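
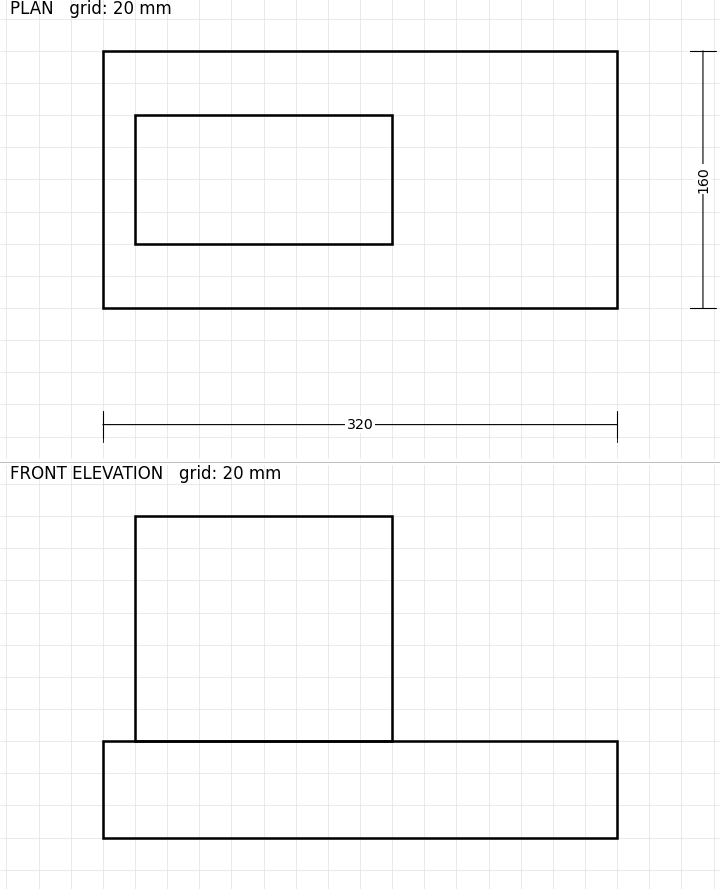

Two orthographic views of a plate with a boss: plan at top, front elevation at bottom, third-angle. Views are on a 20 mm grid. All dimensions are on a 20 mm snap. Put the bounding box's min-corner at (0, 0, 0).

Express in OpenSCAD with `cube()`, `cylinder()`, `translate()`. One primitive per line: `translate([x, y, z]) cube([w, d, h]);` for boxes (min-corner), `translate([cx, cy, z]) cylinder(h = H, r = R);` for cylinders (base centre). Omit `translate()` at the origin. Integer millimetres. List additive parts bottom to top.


cube([320, 160, 60]);
translate([20, 40, 60]) cube([160, 80, 140]);


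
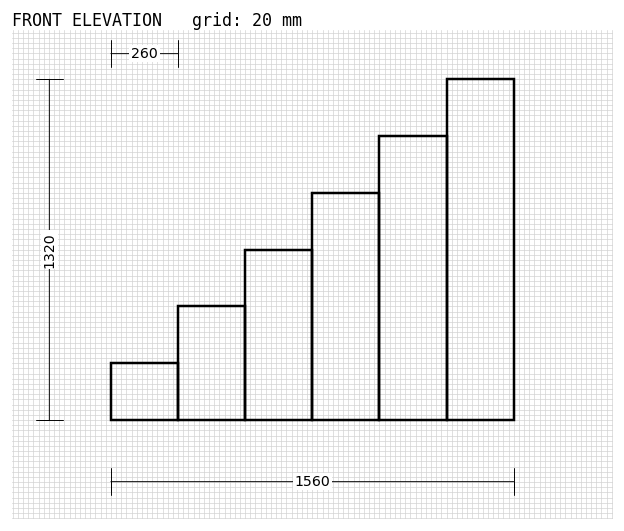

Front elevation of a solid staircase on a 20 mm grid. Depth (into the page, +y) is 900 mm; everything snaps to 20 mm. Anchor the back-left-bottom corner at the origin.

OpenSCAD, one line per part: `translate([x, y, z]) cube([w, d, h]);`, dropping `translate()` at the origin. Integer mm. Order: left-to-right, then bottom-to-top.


cube([260, 900, 220]);
translate([260, 0, 0]) cube([260, 900, 440]);
translate([520, 0, 0]) cube([260, 900, 660]);
translate([780, 0, 0]) cube([260, 900, 880]);
translate([1040, 0, 0]) cube([260, 900, 1100]);
translate([1300, 0, 0]) cube([260, 900, 1320]);


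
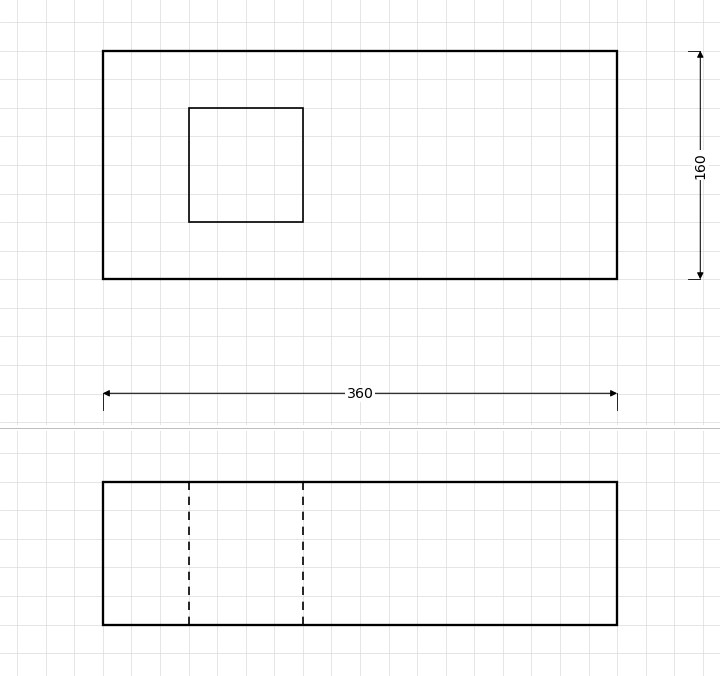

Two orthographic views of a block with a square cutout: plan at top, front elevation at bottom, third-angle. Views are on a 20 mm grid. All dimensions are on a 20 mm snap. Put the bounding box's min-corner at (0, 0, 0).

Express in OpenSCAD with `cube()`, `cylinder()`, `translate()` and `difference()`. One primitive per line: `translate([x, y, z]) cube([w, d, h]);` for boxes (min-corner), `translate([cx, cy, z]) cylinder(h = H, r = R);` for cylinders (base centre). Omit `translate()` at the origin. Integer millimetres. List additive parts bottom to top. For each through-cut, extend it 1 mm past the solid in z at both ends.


difference() {
  cube([360, 160, 100]);
  translate([60, 40, -1]) cube([80, 80, 102]);
}


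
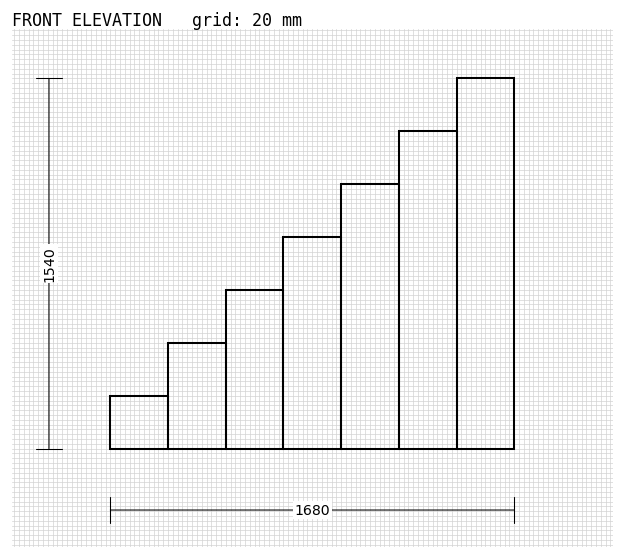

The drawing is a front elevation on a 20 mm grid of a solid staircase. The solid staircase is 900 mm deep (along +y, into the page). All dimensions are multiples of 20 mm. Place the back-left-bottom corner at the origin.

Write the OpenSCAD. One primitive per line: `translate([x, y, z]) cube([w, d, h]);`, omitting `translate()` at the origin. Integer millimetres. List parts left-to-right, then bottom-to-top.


cube([240, 900, 220]);
translate([240, 0, 0]) cube([240, 900, 440]);
translate([480, 0, 0]) cube([240, 900, 660]);
translate([720, 0, 0]) cube([240, 900, 880]);
translate([960, 0, 0]) cube([240, 900, 1100]);
translate([1200, 0, 0]) cube([240, 900, 1320]);
translate([1440, 0, 0]) cube([240, 900, 1540]);


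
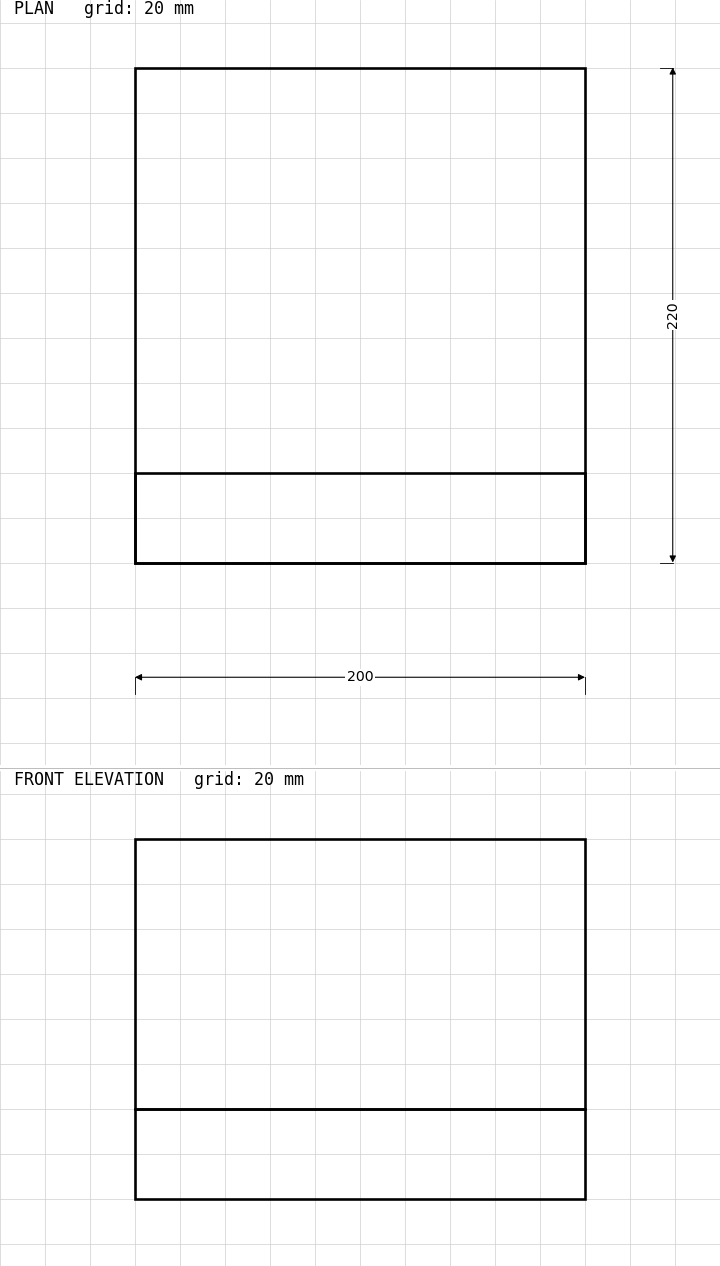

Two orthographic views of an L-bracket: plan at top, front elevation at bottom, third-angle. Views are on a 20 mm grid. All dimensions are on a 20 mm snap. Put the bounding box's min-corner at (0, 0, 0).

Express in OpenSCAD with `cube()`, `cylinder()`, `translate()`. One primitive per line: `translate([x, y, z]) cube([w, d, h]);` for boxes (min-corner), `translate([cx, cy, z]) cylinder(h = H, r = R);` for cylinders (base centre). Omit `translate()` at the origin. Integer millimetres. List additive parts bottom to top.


cube([200, 220, 40]);
translate([0, 0, 40]) cube([200, 40, 120]);


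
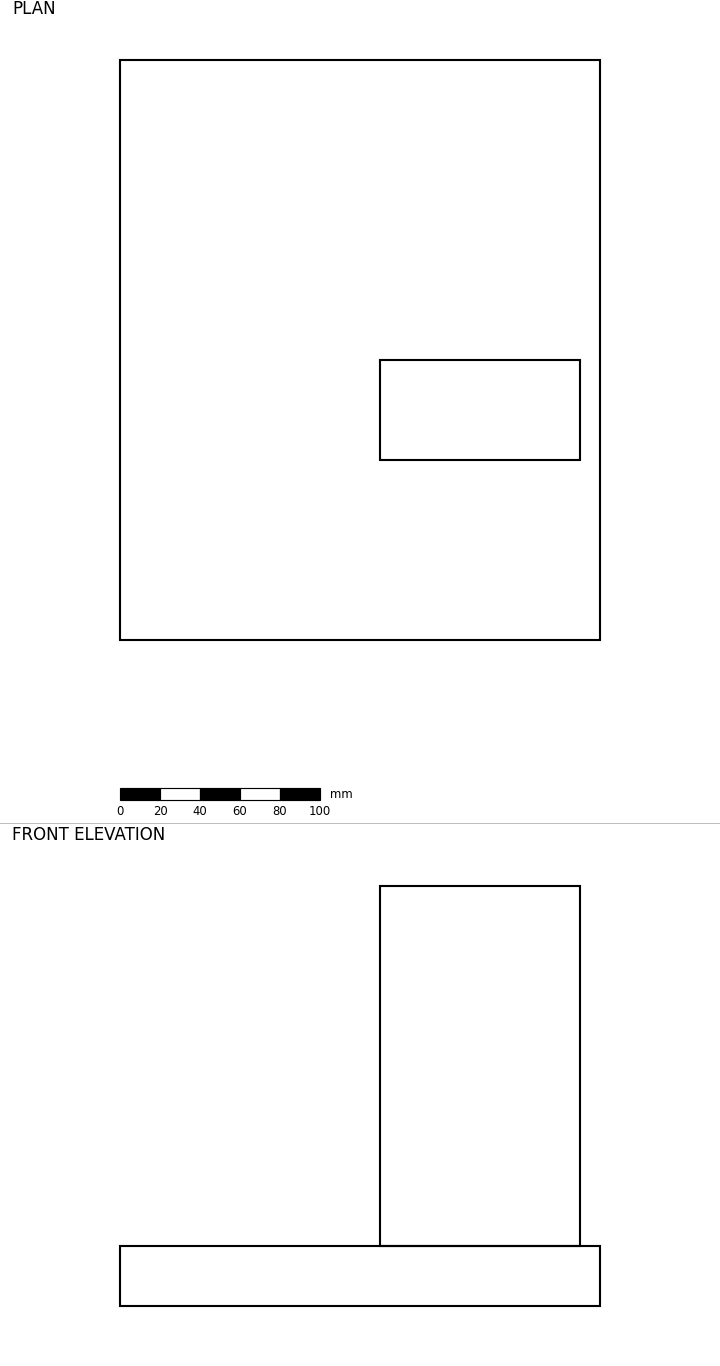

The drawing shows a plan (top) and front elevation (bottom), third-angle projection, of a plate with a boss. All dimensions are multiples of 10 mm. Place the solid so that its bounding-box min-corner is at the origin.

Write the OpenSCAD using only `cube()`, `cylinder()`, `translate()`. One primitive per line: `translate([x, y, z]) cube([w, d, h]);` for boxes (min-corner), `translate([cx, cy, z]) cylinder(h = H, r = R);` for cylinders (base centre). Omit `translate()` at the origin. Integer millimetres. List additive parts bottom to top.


cube([240, 290, 30]);
translate([130, 90, 30]) cube([100, 50, 180]);


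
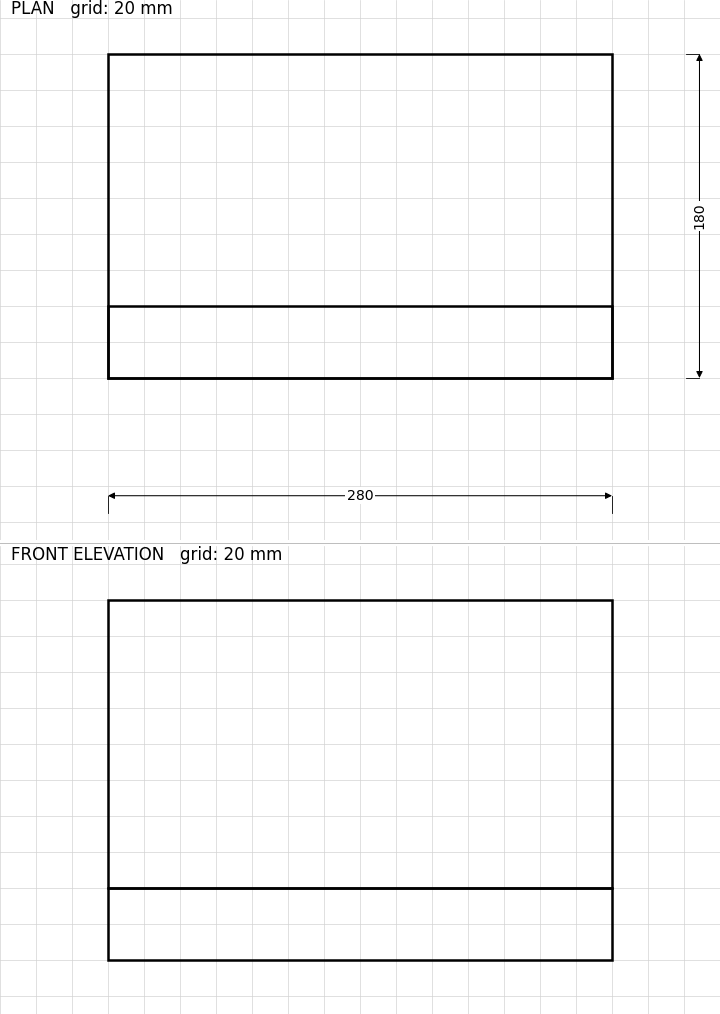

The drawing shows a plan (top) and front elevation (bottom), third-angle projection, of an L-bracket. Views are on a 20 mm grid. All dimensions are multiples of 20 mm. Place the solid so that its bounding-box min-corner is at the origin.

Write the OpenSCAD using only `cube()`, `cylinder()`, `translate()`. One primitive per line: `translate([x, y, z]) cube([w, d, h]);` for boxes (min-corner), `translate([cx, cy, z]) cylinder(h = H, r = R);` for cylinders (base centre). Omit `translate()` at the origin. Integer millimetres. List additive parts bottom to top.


cube([280, 180, 40]);
translate([0, 0, 40]) cube([280, 40, 160]);


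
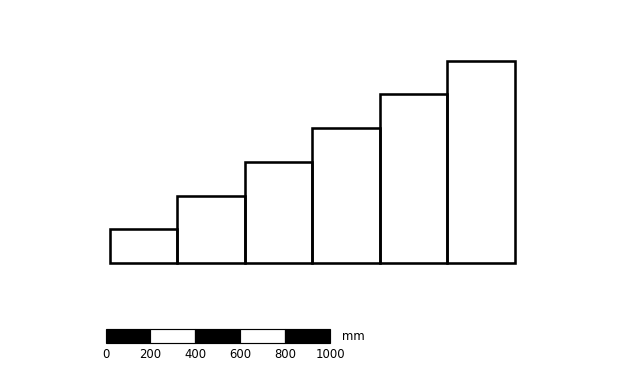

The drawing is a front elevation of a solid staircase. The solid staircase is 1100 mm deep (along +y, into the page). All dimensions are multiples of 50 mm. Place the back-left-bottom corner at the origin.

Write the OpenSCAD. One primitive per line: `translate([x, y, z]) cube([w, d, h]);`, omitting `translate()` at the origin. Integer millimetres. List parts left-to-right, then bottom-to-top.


cube([300, 1100, 150]);
translate([300, 0, 0]) cube([300, 1100, 300]);
translate([600, 0, 0]) cube([300, 1100, 450]);
translate([900, 0, 0]) cube([300, 1100, 600]);
translate([1200, 0, 0]) cube([300, 1100, 750]);
translate([1500, 0, 0]) cube([300, 1100, 900]);


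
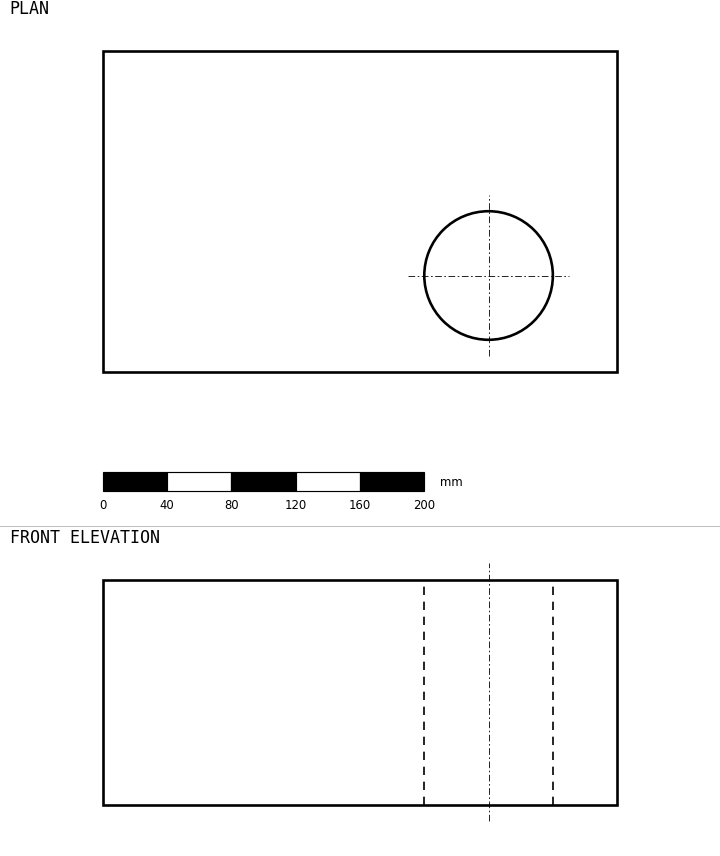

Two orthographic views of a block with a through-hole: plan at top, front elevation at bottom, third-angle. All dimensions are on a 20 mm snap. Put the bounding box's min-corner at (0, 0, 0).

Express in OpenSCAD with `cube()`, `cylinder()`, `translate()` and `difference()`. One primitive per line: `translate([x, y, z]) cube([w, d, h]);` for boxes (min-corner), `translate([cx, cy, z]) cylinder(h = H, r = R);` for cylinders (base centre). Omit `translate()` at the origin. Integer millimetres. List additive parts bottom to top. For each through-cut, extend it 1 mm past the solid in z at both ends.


difference() {
  cube([320, 200, 140]);
  translate([240, 60, -1]) cylinder(h = 142, r = 40);
}


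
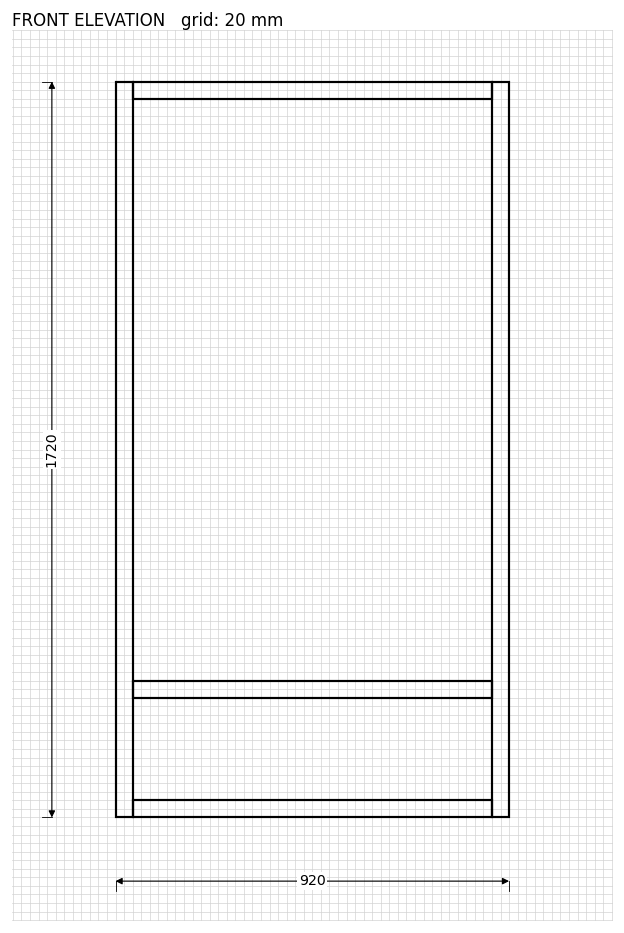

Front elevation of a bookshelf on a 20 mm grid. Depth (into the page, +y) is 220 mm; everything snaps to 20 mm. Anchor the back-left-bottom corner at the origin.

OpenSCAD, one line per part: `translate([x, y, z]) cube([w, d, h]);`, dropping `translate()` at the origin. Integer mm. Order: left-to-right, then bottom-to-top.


cube([40, 220, 1720]);
translate([40, 0, 0]) cube([840, 220, 40]);
translate([40, 0, 280]) cube([840, 220, 40]);
translate([40, 0, 1680]) cube([840, 220, 40]);
translate([880, 0, 0]) cube([40, 220, 1720]);


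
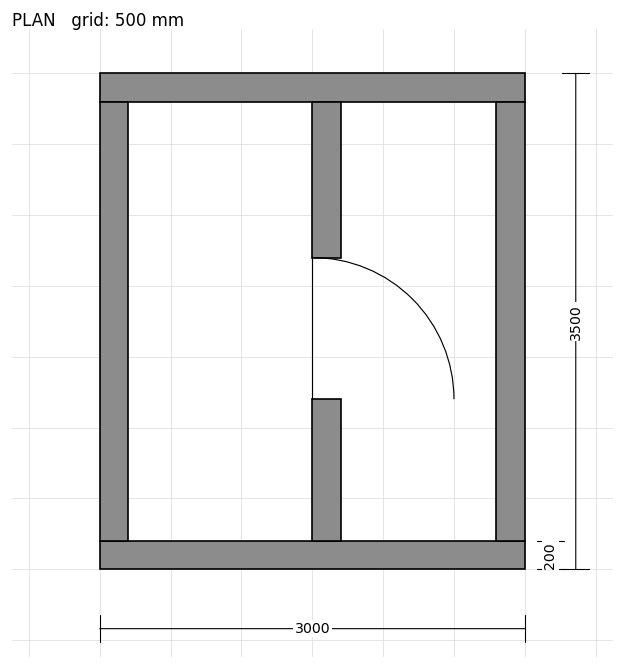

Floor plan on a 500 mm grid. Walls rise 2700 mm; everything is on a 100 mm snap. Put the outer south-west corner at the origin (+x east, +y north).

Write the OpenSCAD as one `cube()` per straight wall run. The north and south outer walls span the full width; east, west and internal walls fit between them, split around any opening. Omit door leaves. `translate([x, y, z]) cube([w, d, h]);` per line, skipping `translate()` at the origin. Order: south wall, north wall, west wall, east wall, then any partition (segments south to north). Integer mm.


cube([3000, 200, 2700]);
translate([0, 3300, 0]) cube([3000, 200, 2700]);
translate([0, 200, 0]) cube([200, 3100, 2700]);
translate([2800, 200, 0]) cube([200, 3100, 2700]);
translate([1500, 200, 0]) cube([200, 1000, 2700]);
translate([1500, 2200, 0]) cube([200, 1100, 2700]);


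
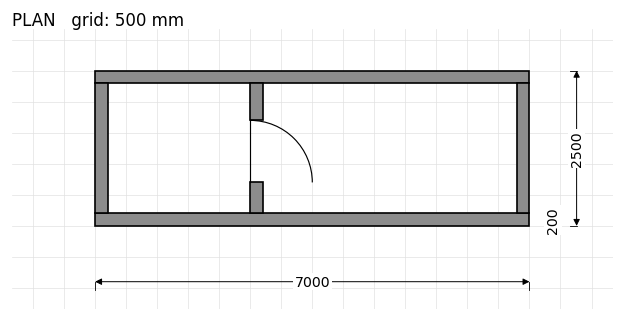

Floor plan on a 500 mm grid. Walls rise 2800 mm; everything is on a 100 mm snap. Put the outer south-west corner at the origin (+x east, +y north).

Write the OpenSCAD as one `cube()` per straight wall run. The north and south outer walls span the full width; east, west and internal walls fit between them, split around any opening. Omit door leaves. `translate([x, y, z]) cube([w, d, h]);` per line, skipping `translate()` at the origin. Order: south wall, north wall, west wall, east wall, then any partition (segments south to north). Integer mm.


cube([7000, 200, 2800]);
translate([0, 2300, 0]) cube([7000, 200, 2800]);
translate([0, 200, 0]) cube([200, 2100, 2800]);
translate([6800, 200, 0]) cube([200, 2100, 2800]);
translate([2500, 200, 0]) cube([200, 500, 2800]);
translate([2500, 1700, 0]) cube([200, 600, 2800]);


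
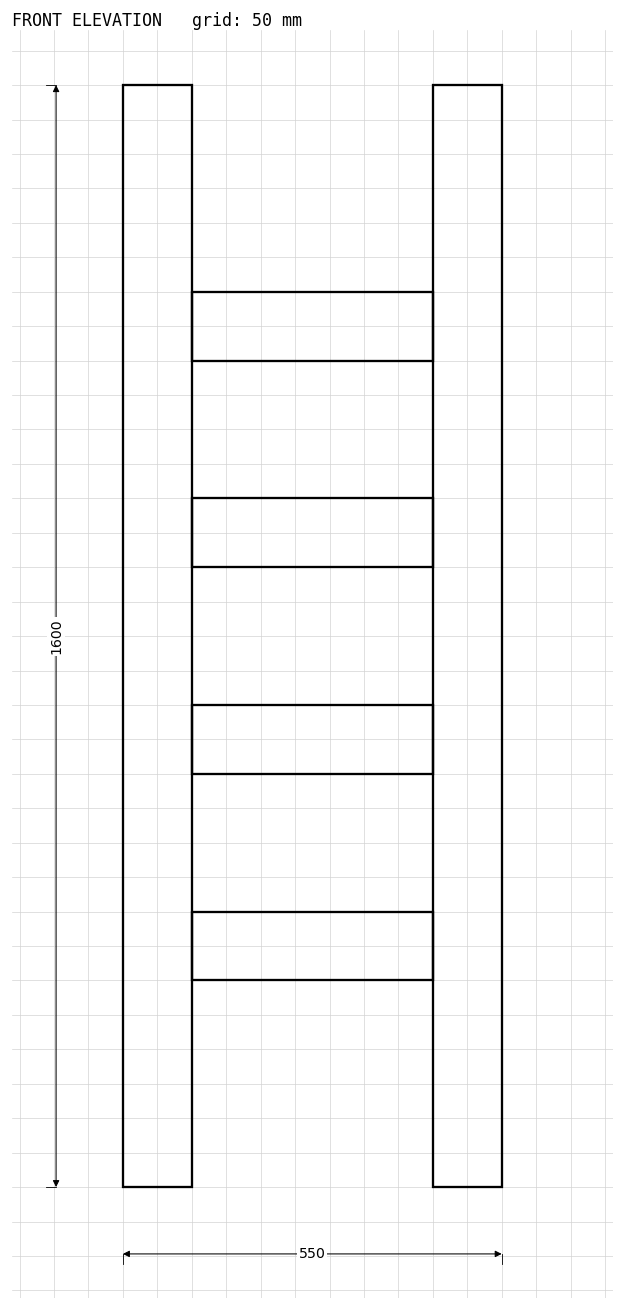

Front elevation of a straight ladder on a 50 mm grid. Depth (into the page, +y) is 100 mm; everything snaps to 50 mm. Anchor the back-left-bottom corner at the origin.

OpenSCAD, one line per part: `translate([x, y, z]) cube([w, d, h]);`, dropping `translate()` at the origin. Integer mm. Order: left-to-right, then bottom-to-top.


cube([100, 100, 1600]);
translate([100, 0, 300]) cube([350, 100, 100]);
translate([100, 0, 600]) cube([350, 100, 100]);
translate([100, 0, 900]) cube([350, 100, 100]);
translate([100, 0, 1200]) cube([350, 100, 100]);
translate([450, 0, 0]) cube([100, 100, 1600]);


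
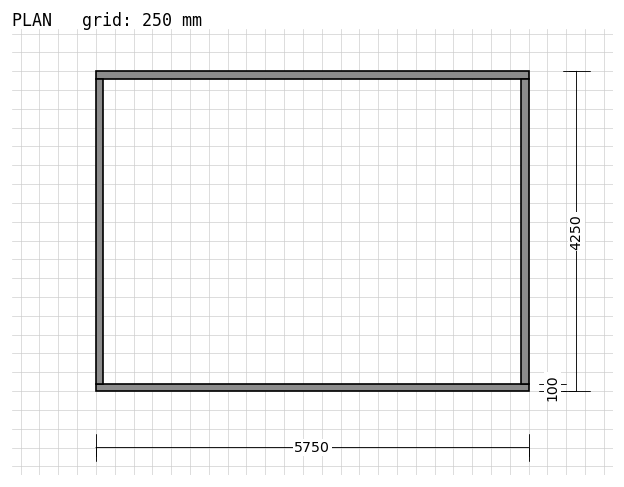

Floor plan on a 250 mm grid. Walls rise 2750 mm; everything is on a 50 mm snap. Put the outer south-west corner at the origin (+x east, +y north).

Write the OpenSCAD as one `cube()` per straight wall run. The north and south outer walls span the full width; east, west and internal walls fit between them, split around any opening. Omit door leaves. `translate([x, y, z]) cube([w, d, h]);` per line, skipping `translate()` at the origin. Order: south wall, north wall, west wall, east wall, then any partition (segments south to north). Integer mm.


cube([5750, 100, 2750]);
translate([0, 4150, 0]) cube([5750, 100, 2750]);
translate([0, 100, 0]) cube([100, 4050, 2750]);
translate([5650, 100, 0]) cube([100, 4050, 2750]);


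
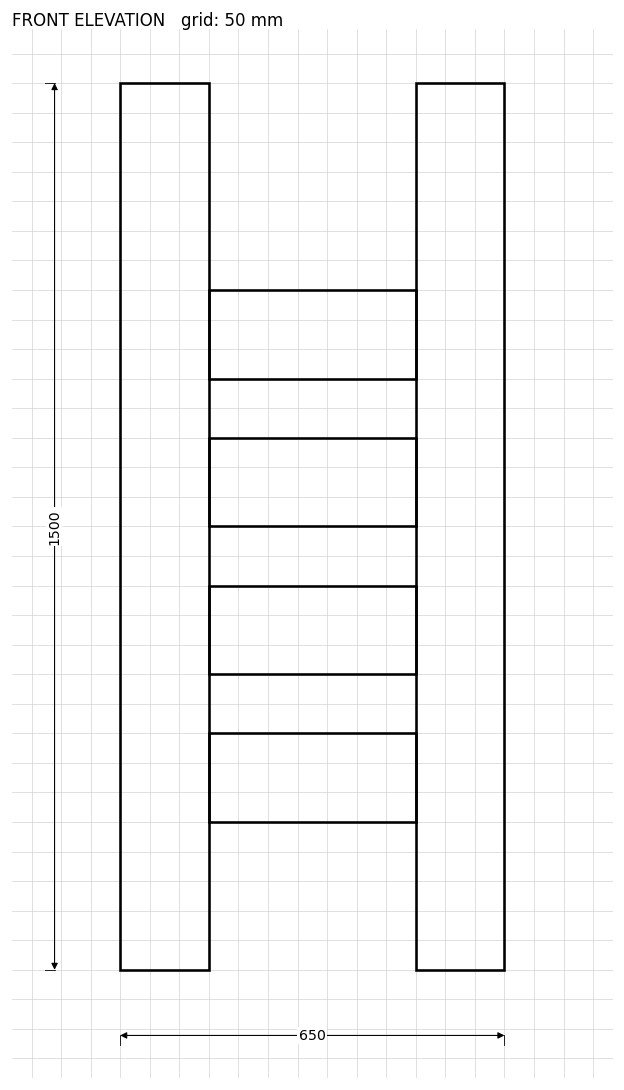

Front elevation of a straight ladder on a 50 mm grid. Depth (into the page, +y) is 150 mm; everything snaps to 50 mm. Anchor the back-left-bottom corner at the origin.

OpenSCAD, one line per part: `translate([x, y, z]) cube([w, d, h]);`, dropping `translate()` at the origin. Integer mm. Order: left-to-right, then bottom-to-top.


cube([150, 150, 1500]);
translate([150, 0, 250]) cube([350, 150, 150]);
translate([150, 0, 500]) cube([350, 150, 150]);
translate([150, 0, 750]) cube([350, 150, 150]);
translate([150, 0, 1000]) cube([350, 150, 150]);
translate([500, 0, 0]) cube([150, 150, 1500]);


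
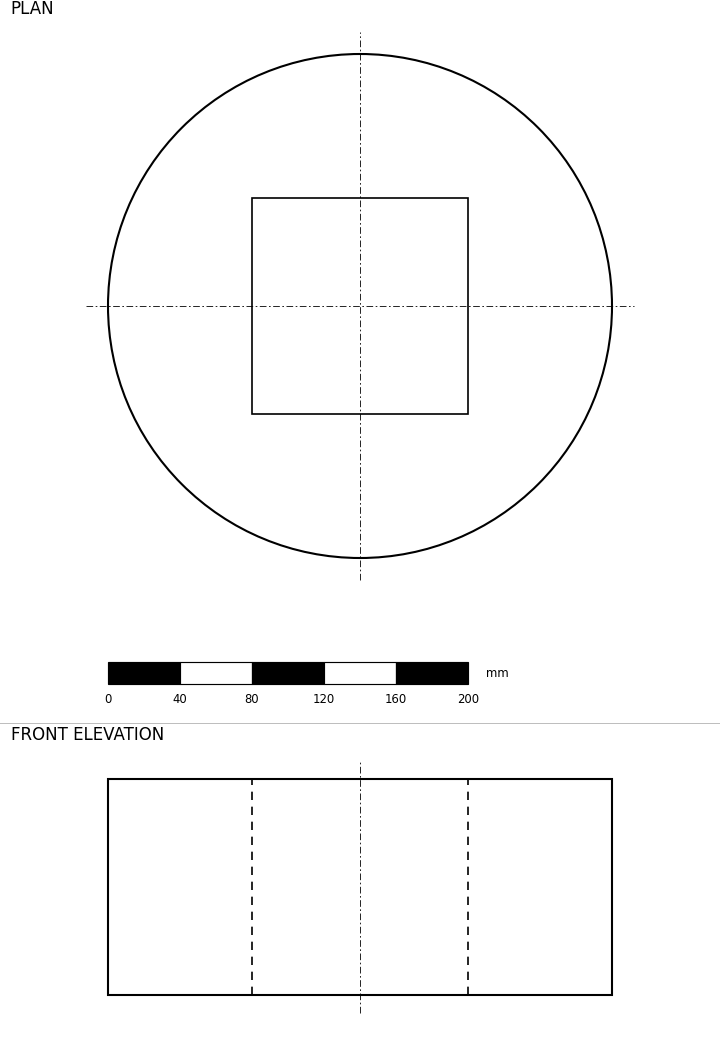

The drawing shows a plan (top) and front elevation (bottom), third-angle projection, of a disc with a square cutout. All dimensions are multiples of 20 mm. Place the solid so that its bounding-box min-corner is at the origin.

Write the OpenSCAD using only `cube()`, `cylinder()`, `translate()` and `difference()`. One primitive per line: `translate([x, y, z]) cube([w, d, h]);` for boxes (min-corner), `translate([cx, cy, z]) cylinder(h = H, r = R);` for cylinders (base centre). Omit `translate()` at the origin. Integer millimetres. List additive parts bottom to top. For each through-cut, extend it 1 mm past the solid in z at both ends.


difference() {
  translate([140, 140, 0]) cylinder(h = 120, r = 140);
  translate([80, 80, -1]) cube([120, 120, 122]);
}


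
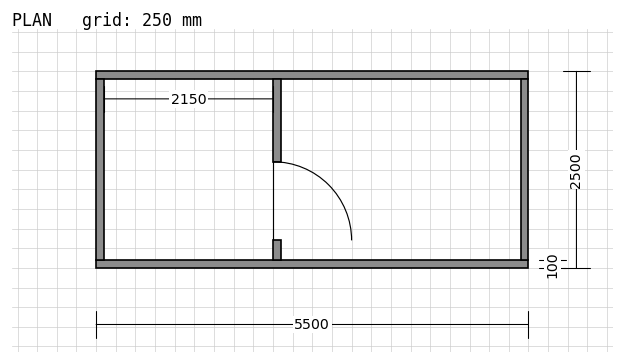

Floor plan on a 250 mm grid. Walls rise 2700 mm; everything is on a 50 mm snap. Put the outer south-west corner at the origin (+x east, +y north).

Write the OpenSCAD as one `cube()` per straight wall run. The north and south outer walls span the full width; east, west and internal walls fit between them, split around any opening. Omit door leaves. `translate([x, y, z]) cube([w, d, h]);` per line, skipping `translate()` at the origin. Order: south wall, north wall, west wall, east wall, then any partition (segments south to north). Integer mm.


cube([5500, 100, 2700]);
translate([0, 2400, 0]) cube([5500, 100, 2700]);
translate([0, 100, 0]) cube([100, 2300, 2700]);
translate([5400, 100, 0]) cube([100, 2300, 2700]);
translate([2250, 100, 0]) cube([100, 250, 2700]);
translate([2250, 1350, 0]) cube([100, 1050, 2700]);


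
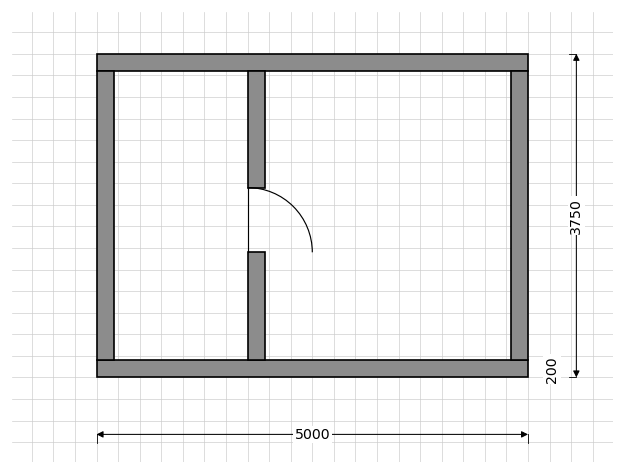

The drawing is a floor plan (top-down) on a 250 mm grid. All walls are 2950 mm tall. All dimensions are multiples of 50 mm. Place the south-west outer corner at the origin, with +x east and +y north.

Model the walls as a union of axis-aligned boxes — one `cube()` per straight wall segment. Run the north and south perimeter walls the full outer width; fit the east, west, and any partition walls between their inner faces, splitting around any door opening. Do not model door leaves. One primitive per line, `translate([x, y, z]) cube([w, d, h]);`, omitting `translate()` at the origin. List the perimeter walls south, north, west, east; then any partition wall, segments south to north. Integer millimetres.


cube([5000, 200, 2950]);
translate([0, 3550, 0]) cube([5000, 200, 2950]);
translate([0, 200, 0]) cube([200, 3350, 2950]);
translate([4800, 200, 0]) cube([200, 3350, 2950]);
translate([1750, 200, 0]) cube([200, 1250, 2950]);
translate([1750, 2200, 0]) cube([200, 1350, 2950]);


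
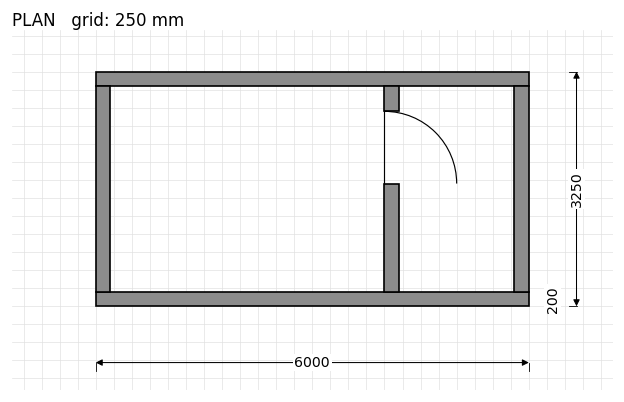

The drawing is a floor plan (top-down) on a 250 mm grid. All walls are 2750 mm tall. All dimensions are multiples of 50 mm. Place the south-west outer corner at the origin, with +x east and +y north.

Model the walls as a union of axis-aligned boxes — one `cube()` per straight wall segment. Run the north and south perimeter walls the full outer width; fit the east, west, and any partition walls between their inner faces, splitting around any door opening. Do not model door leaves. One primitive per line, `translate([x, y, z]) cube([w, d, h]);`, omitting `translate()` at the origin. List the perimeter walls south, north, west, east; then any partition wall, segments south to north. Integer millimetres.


cube([6000, 200, 2750]);
translate([0, 3050, 0]) cube([6000, 200, 2750]);
translate([0, 200, 0]) cube([200, 2850, 2750]);
translate([5800, 200, 0]) cube([200, 2850, 2750]);
translate([4000, 200, 0]) cube([200, 1500, 2750]);
translate([4000, 2700, 0]) cube([200, 350, 2750]);


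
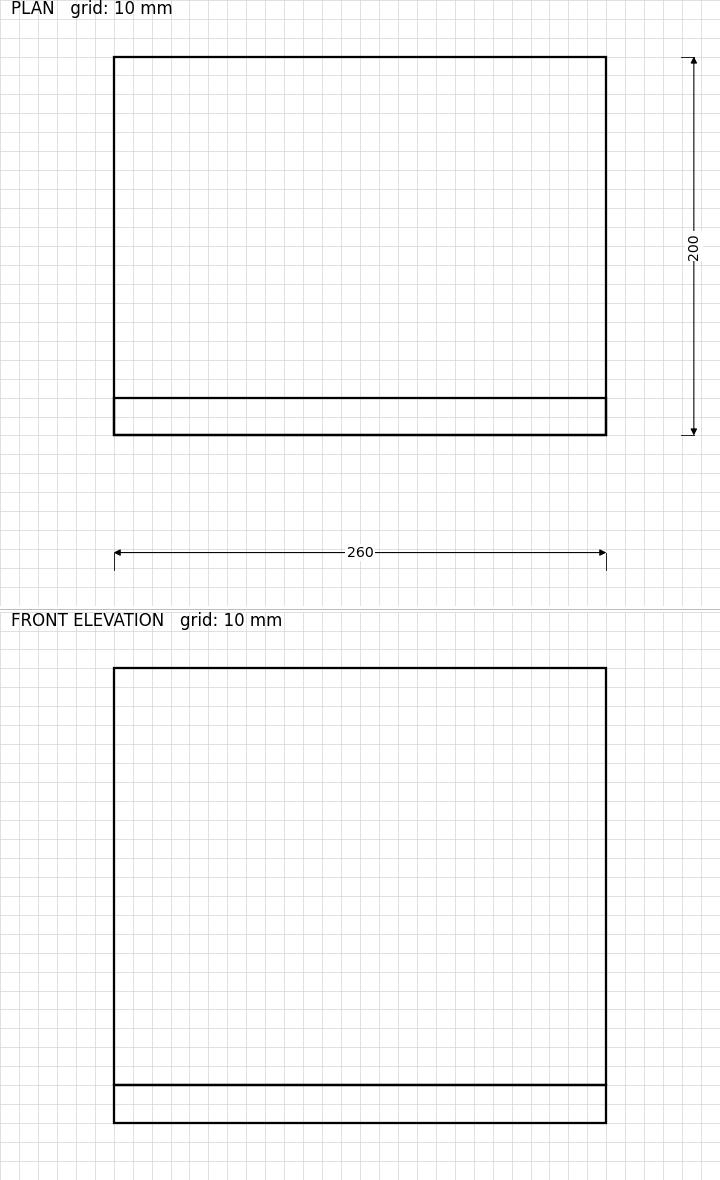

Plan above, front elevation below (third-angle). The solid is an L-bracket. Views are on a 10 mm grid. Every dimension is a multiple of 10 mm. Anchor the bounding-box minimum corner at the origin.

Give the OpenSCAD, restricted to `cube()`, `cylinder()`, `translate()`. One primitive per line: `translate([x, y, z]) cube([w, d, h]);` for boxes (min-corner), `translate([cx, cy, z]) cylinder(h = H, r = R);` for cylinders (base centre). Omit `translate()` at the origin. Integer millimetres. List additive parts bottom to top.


cube([260, 200, 20]);
translate([0, 0, 20]) cube([260, 20, 220]);


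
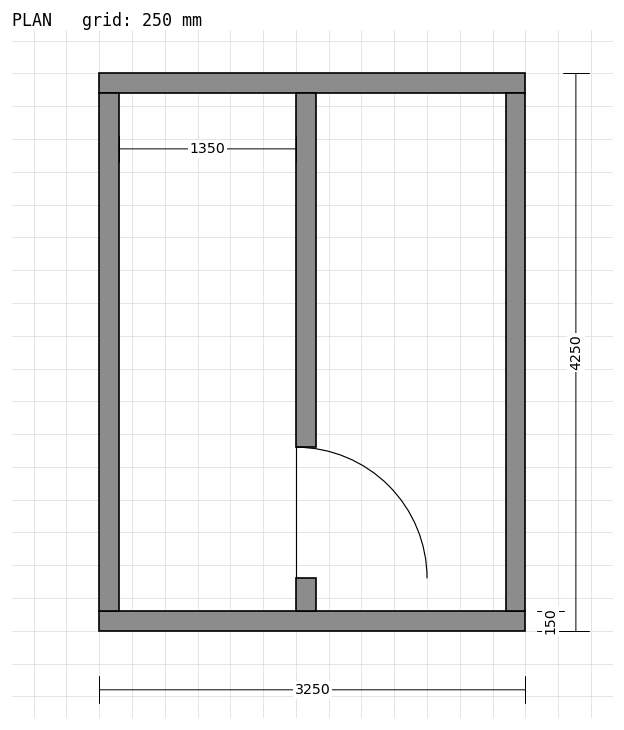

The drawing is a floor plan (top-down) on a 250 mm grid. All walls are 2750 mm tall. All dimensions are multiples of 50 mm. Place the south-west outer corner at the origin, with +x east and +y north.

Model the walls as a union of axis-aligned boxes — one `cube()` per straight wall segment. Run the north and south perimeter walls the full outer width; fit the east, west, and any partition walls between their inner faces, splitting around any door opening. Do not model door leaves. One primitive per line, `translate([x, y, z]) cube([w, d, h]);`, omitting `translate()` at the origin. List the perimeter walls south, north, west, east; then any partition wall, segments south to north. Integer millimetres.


cube([3250, 150, 2750]);
translate([0, 4100, 0]) cube([3250, 150, 2750]);
translate([0, 150, 0]) cube([150, 3950, 2750]);
translate([3100, 150, 0]) cube([150, 3950, 2750]);
translate([1500, 150, 0]) cube([150, 250, 2750]);
translate([1500, 1400, 0]) cube([150, 2700, 2750]);


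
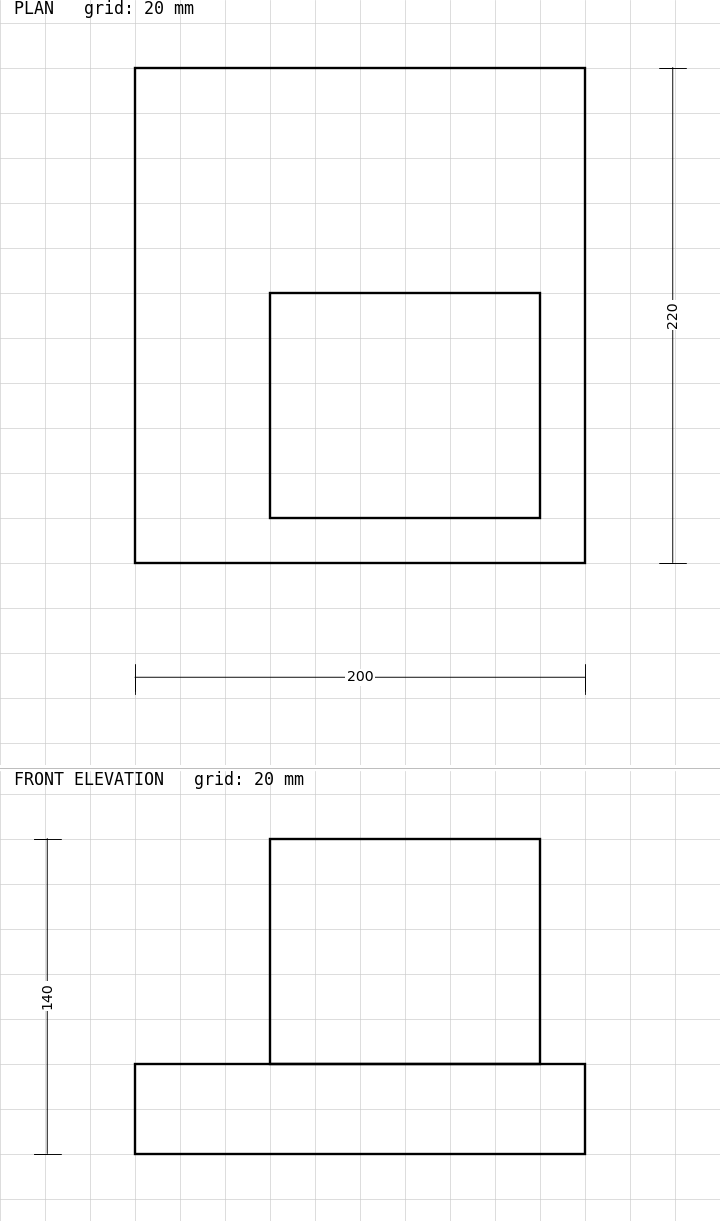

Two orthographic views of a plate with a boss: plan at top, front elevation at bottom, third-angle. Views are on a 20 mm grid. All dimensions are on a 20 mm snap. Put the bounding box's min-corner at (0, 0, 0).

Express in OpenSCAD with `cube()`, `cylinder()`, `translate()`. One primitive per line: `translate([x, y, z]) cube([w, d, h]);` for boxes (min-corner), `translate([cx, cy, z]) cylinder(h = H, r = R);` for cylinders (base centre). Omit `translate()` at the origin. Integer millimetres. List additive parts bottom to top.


cube([200, 220, 40]);
translate([60, 20, 40]) cube([120, 100, 100]);


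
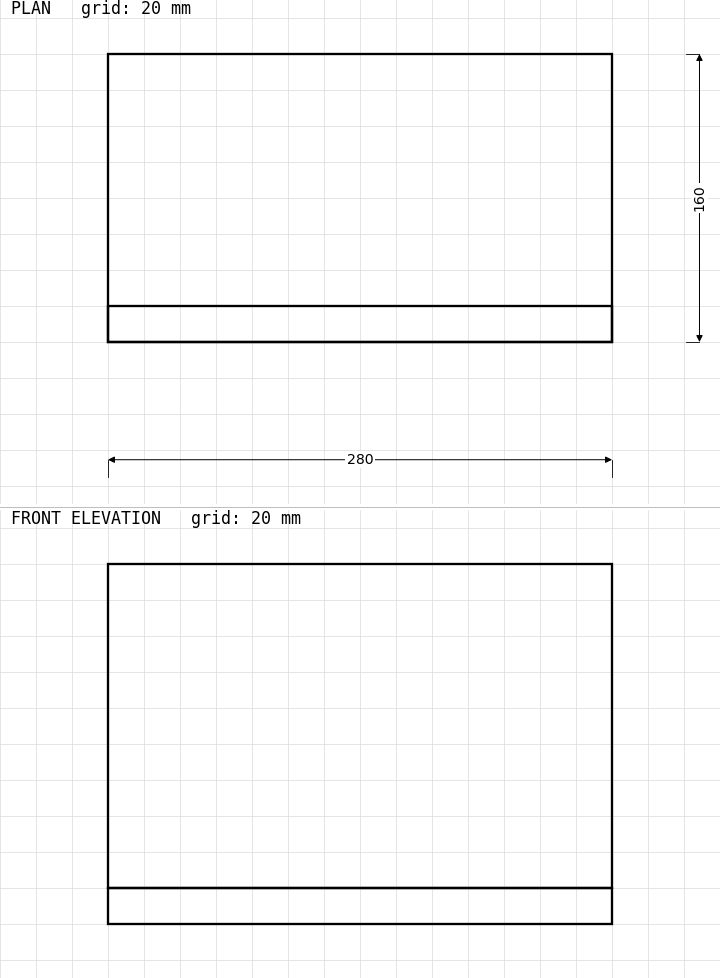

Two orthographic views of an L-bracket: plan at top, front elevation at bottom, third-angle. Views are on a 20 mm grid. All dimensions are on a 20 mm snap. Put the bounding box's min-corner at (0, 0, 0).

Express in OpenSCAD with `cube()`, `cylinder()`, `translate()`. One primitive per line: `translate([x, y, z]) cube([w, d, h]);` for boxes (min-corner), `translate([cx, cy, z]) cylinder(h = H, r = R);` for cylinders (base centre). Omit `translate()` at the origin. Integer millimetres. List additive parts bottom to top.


cube([280, 160, 20]);
translate([0, 0, 20]) cube([280, 20, 180]);


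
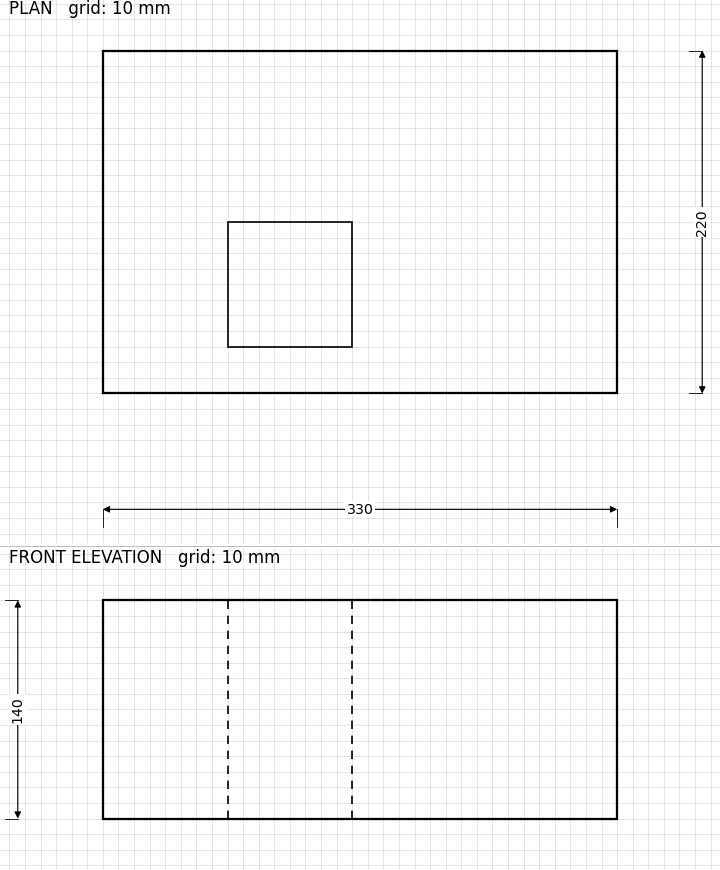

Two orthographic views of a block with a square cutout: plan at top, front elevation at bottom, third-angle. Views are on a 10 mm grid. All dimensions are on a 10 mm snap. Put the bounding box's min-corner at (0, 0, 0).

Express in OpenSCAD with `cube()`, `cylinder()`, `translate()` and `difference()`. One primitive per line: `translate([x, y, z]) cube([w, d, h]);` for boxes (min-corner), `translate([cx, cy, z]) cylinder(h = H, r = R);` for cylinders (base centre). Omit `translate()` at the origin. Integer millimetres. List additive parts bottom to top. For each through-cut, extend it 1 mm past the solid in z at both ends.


difference() {
  cube([330, 220, 140]);
  translate([80, 30, -1]) cube([80, 80, 142]);
}


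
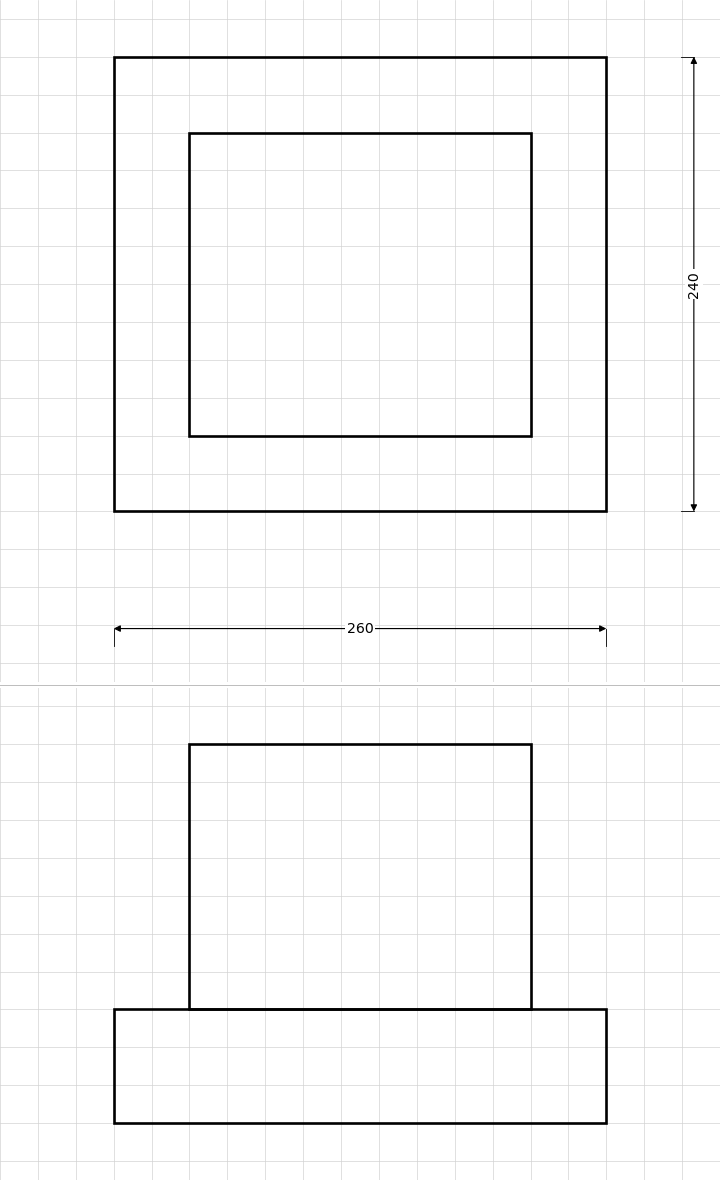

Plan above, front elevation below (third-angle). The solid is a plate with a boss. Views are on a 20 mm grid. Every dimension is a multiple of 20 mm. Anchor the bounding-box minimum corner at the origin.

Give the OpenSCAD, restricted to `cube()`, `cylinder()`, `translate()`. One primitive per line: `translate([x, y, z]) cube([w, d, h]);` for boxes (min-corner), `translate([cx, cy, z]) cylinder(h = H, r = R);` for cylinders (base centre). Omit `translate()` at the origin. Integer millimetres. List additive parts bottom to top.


cube([260, 240, 60]);
translate([40, 40, 60]) cube([180, 160, 140]);


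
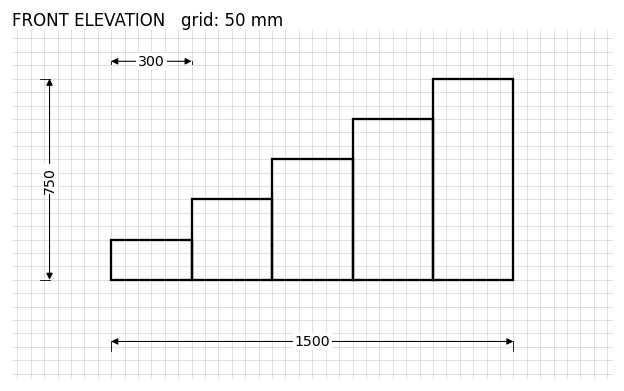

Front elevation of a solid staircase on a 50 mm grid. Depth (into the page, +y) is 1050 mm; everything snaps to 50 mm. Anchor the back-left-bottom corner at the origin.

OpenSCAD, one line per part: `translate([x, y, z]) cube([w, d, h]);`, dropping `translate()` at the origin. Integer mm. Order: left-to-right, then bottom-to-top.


cube([300, 1050, 150]);
translate([300, 0, 0]) cube([300, 1050, 300]);
translate([600, 0, 0]) cube([300, 1050, 450]);
translate([900, 0, 0]) cube([300, 1050, 600]);
translate([1200, 0, 0]) cube([300, 1050, 750]);


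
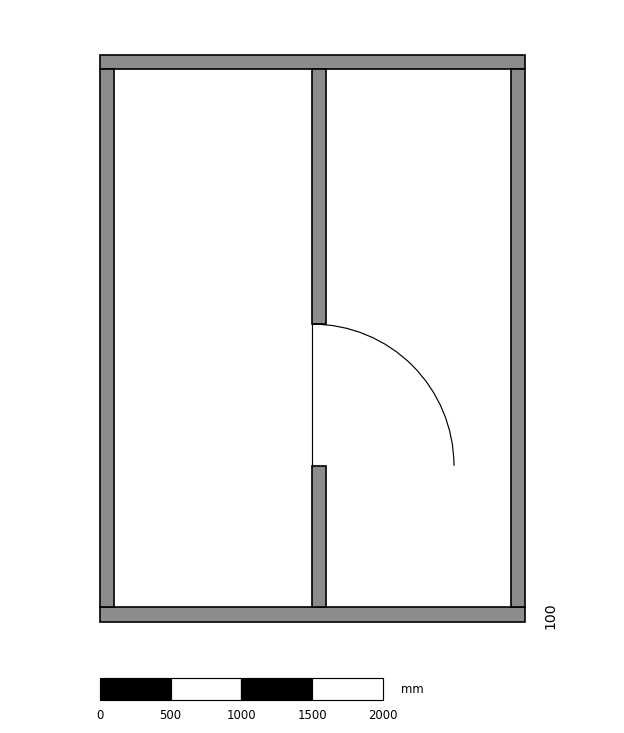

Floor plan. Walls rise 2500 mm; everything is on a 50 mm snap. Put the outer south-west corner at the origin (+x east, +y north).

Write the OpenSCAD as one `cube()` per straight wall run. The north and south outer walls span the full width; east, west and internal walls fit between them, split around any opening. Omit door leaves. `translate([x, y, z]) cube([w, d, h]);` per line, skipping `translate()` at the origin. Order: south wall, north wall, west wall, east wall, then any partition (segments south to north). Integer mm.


cube([3000, 100, 2500]);
translate([0, 3900, 0]) cube([3000, 100, 2500]);
translate([0, 100, 0]) cube([100, 3800, 2500]);
translate([2900, 100, 0]) cube([100, 3800, 2500]);
translate([1500, 100, 0]) cube([100, 1000, 2500]);
translate([1500, 2100, 0]) cube([100, 1800, 2500]);


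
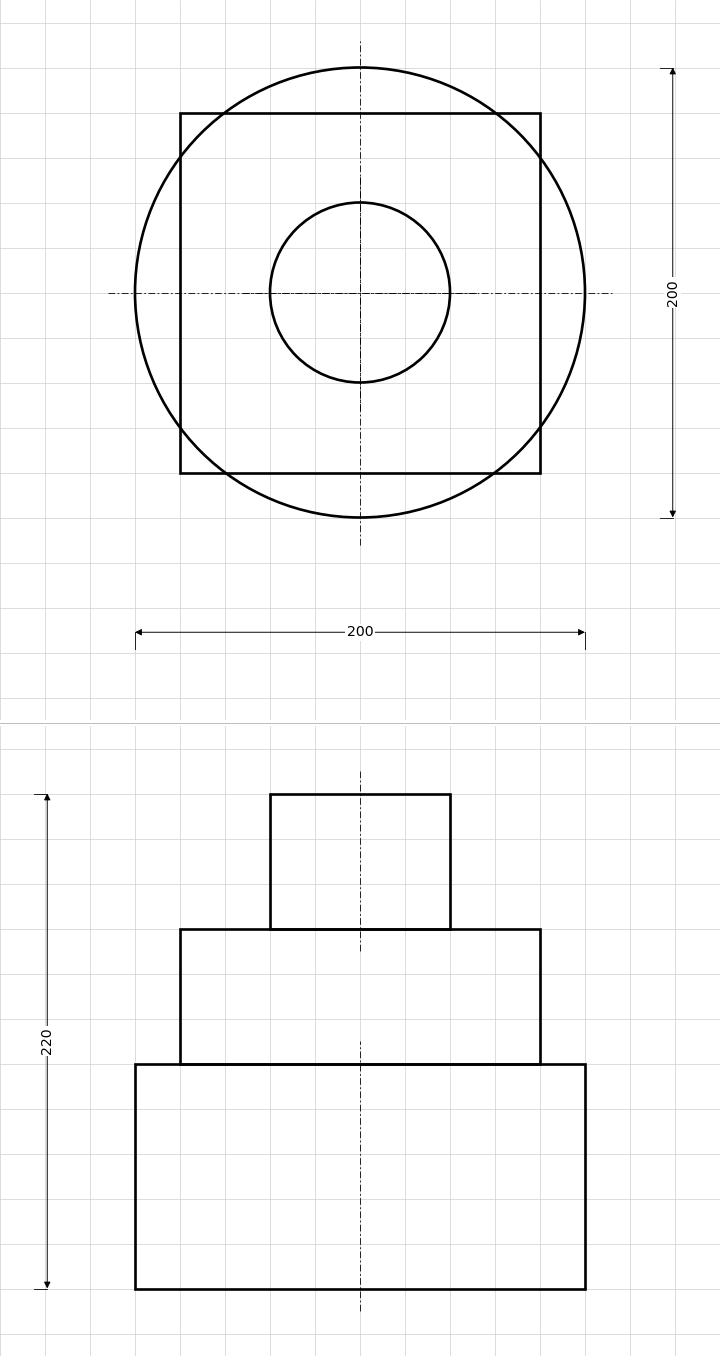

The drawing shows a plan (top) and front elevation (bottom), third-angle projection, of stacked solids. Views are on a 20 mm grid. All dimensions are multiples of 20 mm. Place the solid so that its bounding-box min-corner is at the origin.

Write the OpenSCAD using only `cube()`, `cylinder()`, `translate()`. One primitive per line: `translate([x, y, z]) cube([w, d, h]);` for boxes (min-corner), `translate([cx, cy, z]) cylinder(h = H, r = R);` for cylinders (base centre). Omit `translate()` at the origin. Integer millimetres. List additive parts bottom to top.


translate([100, 100, 0]) cylinder(h = 100, r = 100);
translate([20, 20, 100]) cube([160, 160, 60]);
translate([100, 100, 160]) cylinder(h = 60, r = 40);


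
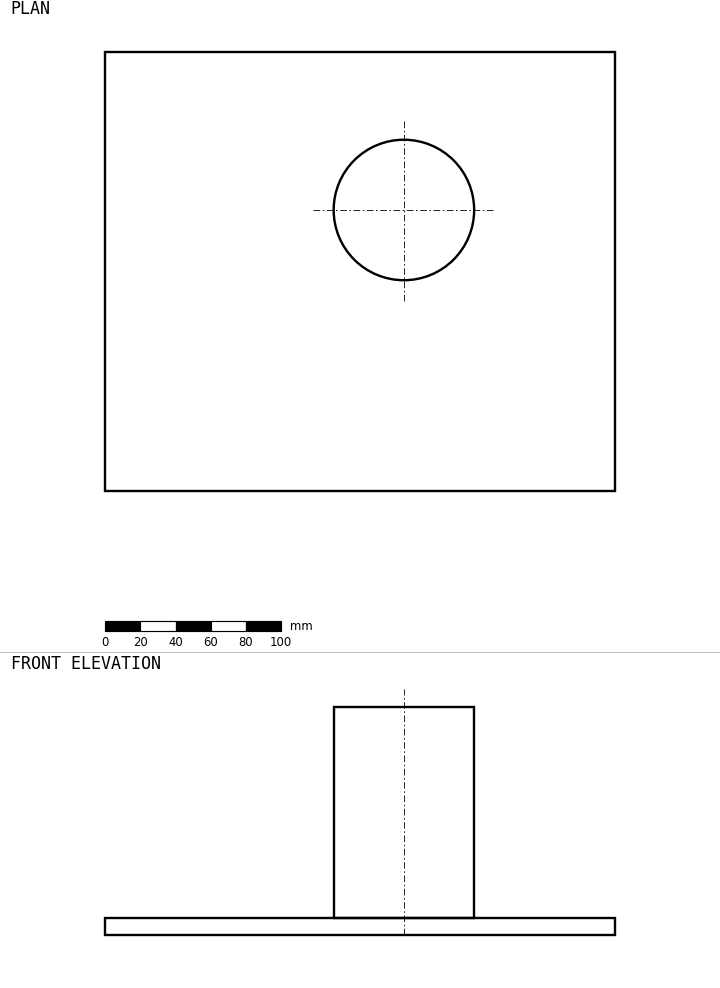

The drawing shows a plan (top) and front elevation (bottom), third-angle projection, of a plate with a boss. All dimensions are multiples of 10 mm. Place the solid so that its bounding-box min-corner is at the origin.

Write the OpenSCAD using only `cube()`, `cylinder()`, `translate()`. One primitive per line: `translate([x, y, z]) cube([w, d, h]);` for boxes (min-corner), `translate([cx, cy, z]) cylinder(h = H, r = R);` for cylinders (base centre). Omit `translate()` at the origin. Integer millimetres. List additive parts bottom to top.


cube([290, 250, 10]);
translate([170, 160, 10]) cylinder(h = 120, r = 40);


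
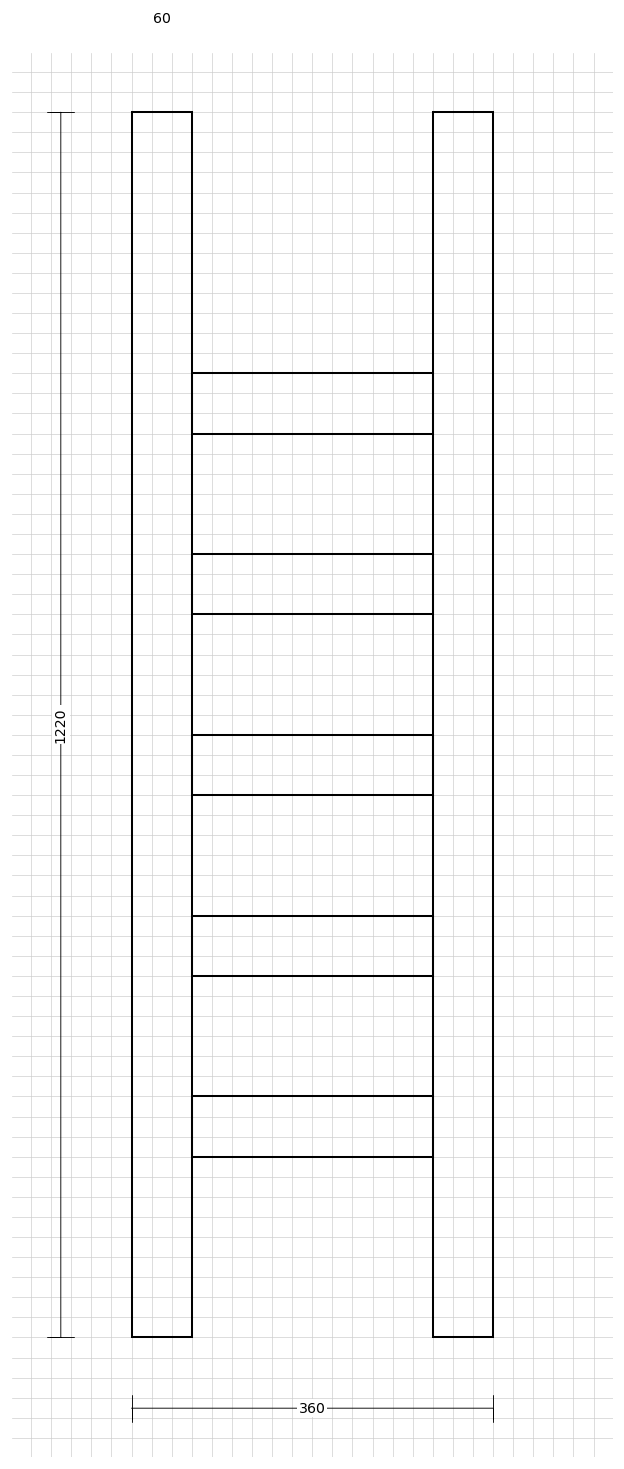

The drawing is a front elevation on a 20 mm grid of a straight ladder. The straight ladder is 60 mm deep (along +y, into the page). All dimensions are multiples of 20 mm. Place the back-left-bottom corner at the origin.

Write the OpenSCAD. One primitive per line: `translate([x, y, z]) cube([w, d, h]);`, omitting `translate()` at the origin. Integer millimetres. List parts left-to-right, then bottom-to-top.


cube([60, 60, 1220]);
translate([60, 0, 180]) cube([240, 60, 60]);
translate([60, 0, 360]) cube([240, 60, 60]);
translate([60, 0, 540]) cube([240, 60, 60]);
translate([60, 0, 720]) cube([240, 60, 60]);
translate([60, 0, 900]) cube([240, 60, 60]);
translate([300, 0, 0]) cube([60, 60, 1220]);


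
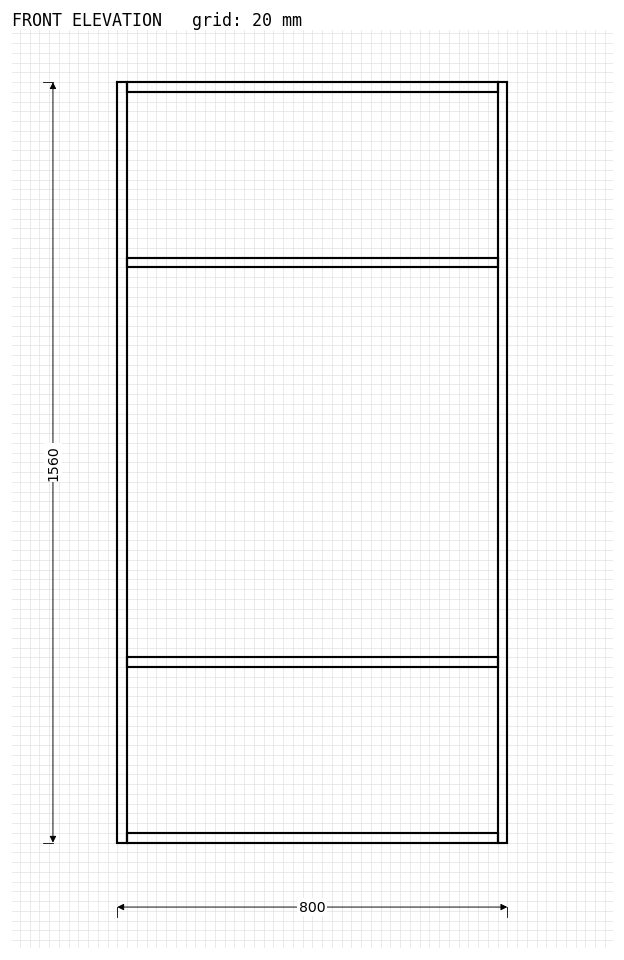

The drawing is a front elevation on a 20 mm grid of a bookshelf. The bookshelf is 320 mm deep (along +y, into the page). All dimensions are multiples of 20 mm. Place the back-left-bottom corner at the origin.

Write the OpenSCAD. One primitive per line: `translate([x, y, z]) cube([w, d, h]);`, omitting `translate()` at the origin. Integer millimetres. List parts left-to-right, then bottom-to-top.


cube([20, 320, 1560]);
translate([20, 0, 0]) cube([760, 320, 20]);
translate([20, 0, 360]) cube([760, 320, 20]);
translate([20, 0, 1180]) cube([760, 320, 20]);
translate([20, 0, 1540]) cube([760, 320, 20]);
translate([780, 0, 0]) cube([20, 320, 1560]);


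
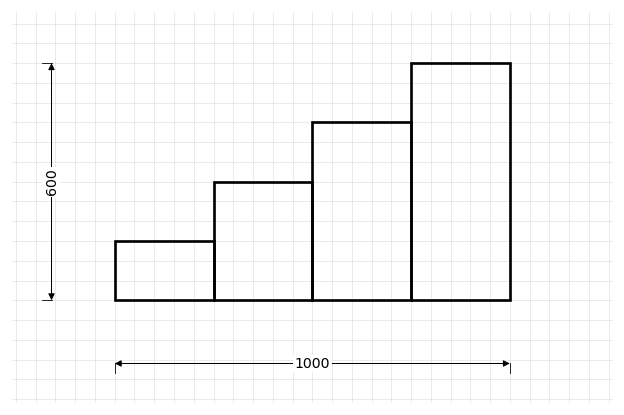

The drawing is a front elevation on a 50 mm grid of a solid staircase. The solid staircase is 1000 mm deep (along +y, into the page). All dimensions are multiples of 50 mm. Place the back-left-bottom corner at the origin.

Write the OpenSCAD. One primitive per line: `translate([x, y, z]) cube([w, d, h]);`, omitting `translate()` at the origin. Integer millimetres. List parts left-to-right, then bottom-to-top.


cube([250, 1000, 150]);
translate([250, 0, 0]) cube([250, 1000, 300]);
translate([500, 0, 0]) cube([250, 1000, 450]);
translate([750, 0, 0]) cube([250, 1000, 600]);


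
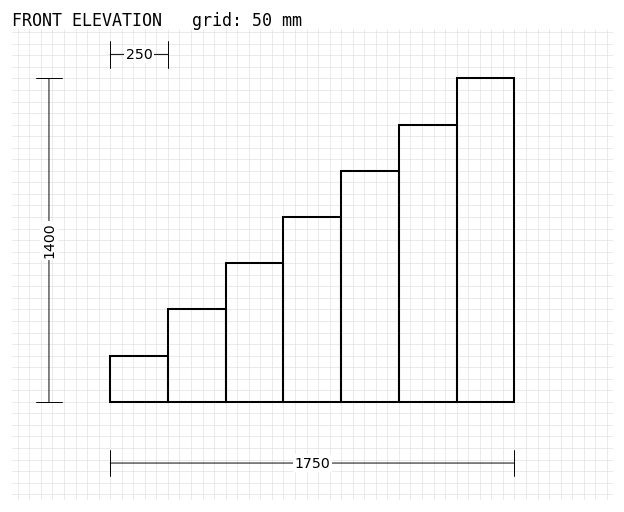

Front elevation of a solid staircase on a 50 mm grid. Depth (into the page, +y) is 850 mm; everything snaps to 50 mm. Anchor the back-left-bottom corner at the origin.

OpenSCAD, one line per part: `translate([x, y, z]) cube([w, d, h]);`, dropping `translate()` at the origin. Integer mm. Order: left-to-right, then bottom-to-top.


cube([250, 850, 200]);
translate([250, 0, 0]) cube([250, 850, 400]);
translate([500, 0, 0]) cube([250, 850, 600]);
translate([750, 0, 0]) cube([250, 850, 800]);
translate([1000, 0, 0]) cube([250, 850, 1000]);
translate([1250, 0, 0]) cube([250, 850, 1200]);
translate([1500, 0, 0]) cube([250, 850, 1400]);


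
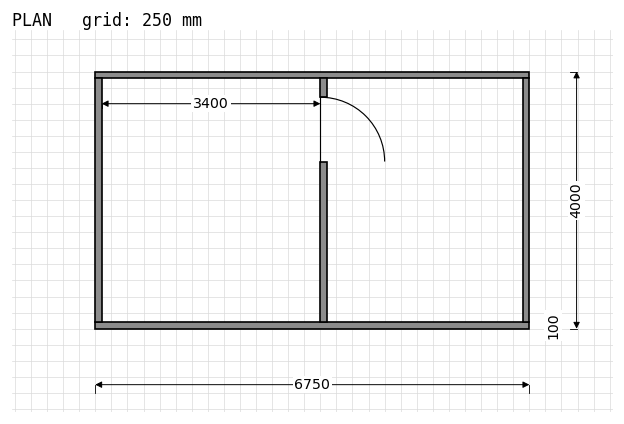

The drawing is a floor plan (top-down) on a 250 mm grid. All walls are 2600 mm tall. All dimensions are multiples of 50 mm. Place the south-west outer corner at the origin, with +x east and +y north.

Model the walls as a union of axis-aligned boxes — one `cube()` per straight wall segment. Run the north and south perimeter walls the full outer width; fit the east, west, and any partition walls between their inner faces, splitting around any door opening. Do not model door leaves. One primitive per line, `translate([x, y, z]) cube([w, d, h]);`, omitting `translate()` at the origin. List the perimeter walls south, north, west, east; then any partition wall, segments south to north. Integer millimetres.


cube([6750, 100, 2600]);
translate([0, 3900, 0]) cube([6750, 100, 2600]);
translate([0, 100, 0]) cube([100, 3800, 2600]);
translate([6650, 100, 0]) cube([100, 3800, 2600]);
translate([3500, 100, 0]) cube([100, 2500, 2600]);
translate([3500, 3600, 0]) cube([100, 300, 2600]);


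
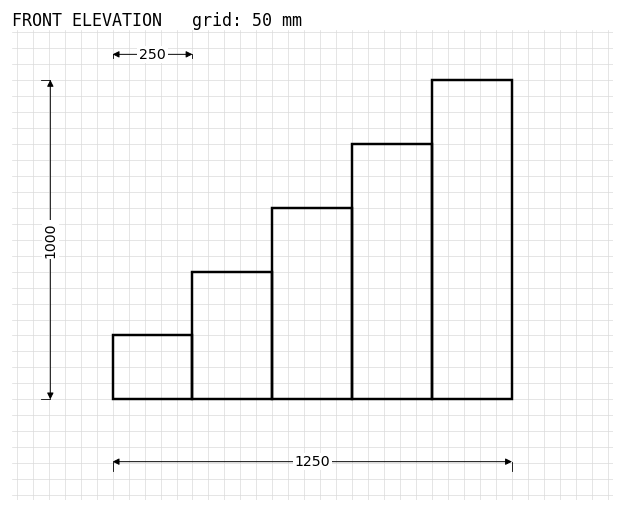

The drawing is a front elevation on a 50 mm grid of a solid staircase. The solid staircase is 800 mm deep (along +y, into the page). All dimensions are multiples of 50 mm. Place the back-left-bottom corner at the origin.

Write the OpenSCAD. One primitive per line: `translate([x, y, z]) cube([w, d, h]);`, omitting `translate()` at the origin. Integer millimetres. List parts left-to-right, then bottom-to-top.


cube([250, 800, 200]);
translate([250, 0, 0]) cube([250, 800, 400]);
translate([500, 0, 0]) cube([250, 800, 600]);
translate([750, 0, 0]) cube([250, 800, 800]);
translate([1000, 0, 0]) cube([250, 800, 1000]);


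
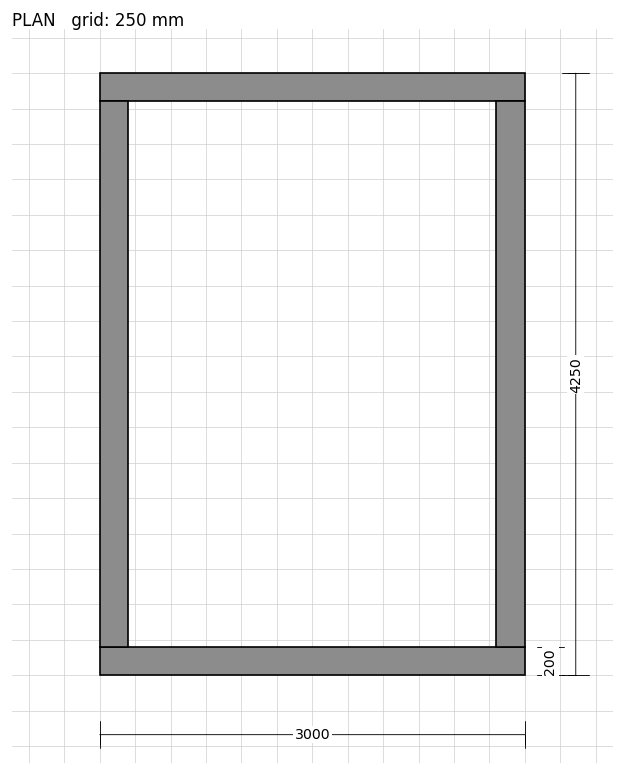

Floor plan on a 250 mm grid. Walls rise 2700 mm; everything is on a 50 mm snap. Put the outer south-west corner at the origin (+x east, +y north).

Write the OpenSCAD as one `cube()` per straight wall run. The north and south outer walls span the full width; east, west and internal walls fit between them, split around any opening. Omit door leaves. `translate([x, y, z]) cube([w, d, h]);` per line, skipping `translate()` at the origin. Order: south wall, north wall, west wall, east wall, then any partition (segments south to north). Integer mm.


cube([3000, 200, 2700]);
translate([0, 4050, 0]) cube([3000, 200, 2700]);
translate([0, 200, 0]) cube([200, 3850, 2700]);
translate([2800, 200, 0]) cube([200, 3850, 2700]);


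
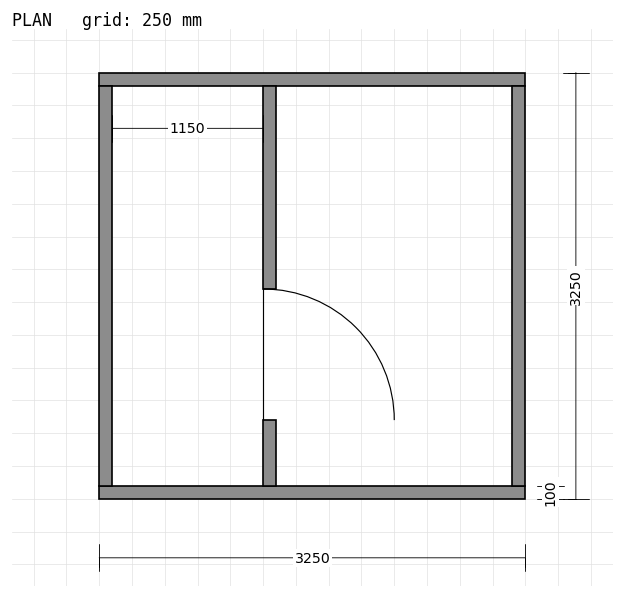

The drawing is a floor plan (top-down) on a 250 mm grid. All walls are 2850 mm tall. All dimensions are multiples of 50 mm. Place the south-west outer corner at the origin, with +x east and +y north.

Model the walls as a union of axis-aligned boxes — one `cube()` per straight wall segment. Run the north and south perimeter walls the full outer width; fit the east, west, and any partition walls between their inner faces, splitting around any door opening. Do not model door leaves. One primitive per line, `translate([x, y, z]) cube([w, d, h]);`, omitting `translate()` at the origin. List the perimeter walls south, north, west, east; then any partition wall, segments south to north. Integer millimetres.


cube([3250, 100, 2850]);
translate([0, 3150, 0]) cube([3250, 100, 2850]);
translate([0, 100, 0]) cube([100, 3050, 2850]);
translate([3150, 100, 0]) cube([100, 3050, 2850]);
translate([1250, 100, 0]) cube([100, 500, 2850]);
translate([1250, 1600, 0]) cube([100, 1550, 2850]);


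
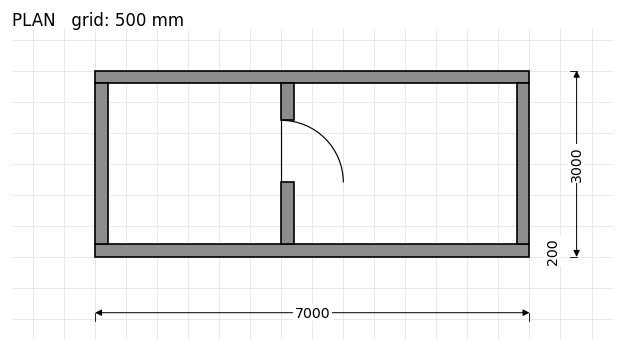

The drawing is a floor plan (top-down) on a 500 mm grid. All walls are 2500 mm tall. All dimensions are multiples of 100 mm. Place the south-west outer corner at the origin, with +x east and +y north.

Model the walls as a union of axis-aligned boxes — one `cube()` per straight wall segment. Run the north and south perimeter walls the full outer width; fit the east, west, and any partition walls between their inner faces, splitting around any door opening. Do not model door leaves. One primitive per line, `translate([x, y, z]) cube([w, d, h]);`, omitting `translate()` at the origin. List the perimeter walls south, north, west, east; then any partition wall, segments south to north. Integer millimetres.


cube([7000, 200, 2500]);
translate([0, 2800, 0]) cube([7000, 200, 2500]);
translate([0, 200, 0]) cube([200, 2600, 2500]);
translate([6800, 200, 0]) cube([200, 2600, 2500]);
translate([3000, 200, 0]) cube([200, 1000, 2500]);
translate([3000, 2200, 0]) cube([200, 600, 2500]);


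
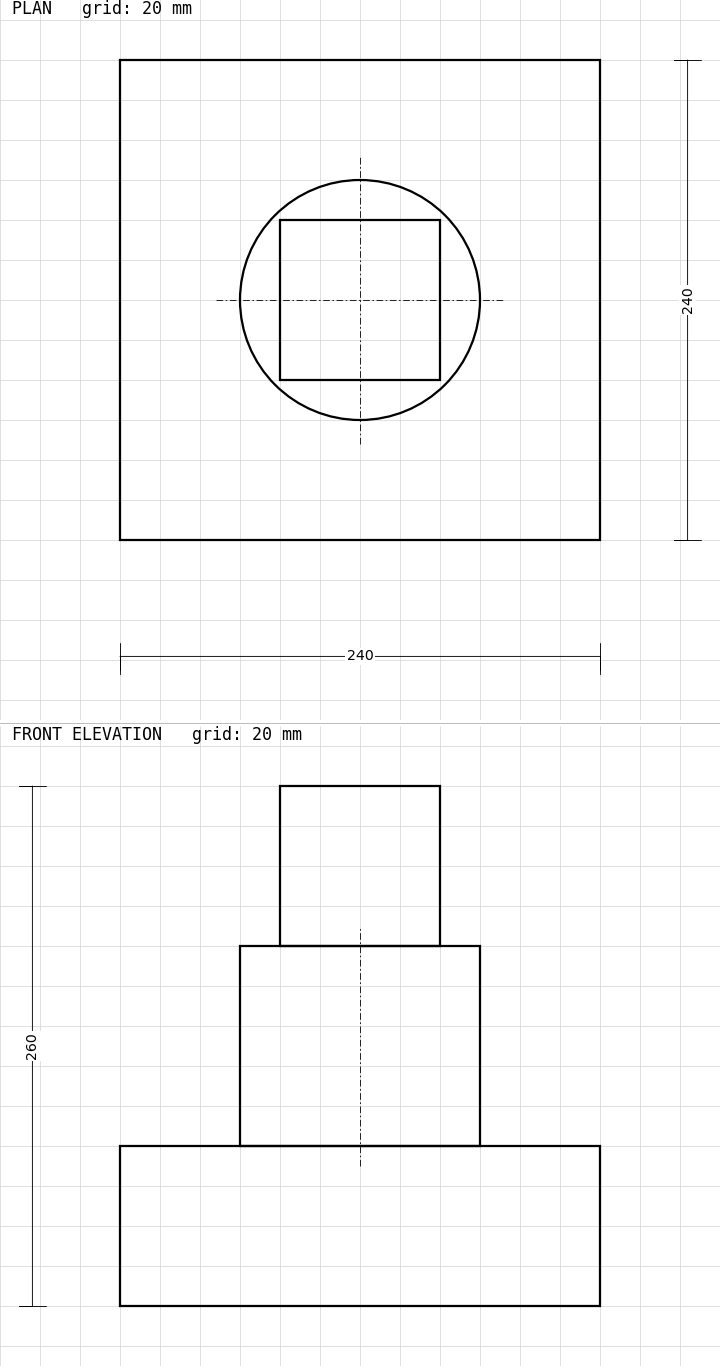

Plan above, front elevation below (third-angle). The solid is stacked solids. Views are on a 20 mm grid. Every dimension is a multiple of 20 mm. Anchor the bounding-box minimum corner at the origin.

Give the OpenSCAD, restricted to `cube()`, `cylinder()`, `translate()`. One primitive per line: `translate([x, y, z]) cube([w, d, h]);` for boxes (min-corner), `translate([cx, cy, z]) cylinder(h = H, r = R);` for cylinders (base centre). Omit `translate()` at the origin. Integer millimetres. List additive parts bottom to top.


cube([240, 240, 80]);
translate([120, 120, 80]) cylinder(h = 100, r = 60);
translate([80, 80, 180]) cube([80, 80, 80]);
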